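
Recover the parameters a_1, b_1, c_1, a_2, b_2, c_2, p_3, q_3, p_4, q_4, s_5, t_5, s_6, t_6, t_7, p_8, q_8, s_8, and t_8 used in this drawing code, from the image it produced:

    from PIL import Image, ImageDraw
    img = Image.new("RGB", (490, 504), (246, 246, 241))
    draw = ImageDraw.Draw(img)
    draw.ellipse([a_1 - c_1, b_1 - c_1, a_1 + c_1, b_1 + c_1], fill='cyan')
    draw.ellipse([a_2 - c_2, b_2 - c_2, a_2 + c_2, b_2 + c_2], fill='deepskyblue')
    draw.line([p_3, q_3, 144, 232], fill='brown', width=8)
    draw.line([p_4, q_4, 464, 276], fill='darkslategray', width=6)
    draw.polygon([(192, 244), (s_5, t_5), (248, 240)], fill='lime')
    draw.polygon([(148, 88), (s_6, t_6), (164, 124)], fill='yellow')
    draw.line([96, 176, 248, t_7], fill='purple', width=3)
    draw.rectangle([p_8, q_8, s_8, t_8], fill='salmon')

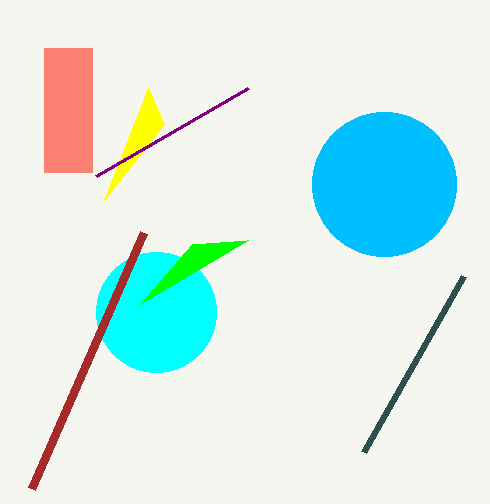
a_1 = 156, b_1 = 312, c_1 = 60, a_2 = 384, b_2 = 184, c_2 = 72, p_3 = 32, q_3 = 488, p_4 = 364, q_4 = 452, s_5 = 140, t_5 = 304, s_6 = 104, t_6 = 200, t_7 = 88, p_8 = 44, q_8 = 48, s_8 = 92, t_8 = 172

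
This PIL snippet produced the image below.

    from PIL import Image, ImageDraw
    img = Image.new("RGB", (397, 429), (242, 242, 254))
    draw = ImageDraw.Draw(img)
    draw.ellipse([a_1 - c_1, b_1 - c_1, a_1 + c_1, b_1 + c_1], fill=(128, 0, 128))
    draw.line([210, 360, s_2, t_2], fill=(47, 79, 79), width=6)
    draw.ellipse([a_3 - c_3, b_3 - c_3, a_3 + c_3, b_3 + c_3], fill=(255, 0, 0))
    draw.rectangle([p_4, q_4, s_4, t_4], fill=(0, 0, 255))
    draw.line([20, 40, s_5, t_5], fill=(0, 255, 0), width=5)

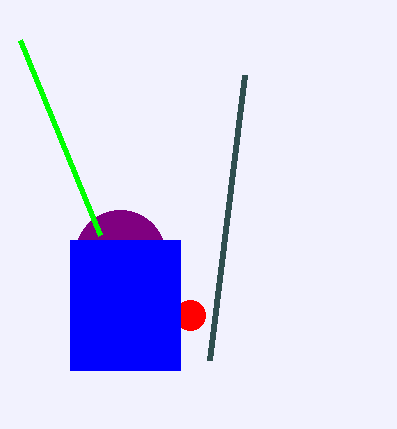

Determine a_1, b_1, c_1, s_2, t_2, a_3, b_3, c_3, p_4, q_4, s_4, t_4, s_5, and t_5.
a_1 = 120, b_1 = 255, c_1 = 45, s_2 = 245, t_2 = 75, a_3 = 190, b_3 = 315, c_3 = 15, p_4 = 70, q_4 = 240, s_4 = 180, t_4 = 370, s_5 = 100, t_5 = 235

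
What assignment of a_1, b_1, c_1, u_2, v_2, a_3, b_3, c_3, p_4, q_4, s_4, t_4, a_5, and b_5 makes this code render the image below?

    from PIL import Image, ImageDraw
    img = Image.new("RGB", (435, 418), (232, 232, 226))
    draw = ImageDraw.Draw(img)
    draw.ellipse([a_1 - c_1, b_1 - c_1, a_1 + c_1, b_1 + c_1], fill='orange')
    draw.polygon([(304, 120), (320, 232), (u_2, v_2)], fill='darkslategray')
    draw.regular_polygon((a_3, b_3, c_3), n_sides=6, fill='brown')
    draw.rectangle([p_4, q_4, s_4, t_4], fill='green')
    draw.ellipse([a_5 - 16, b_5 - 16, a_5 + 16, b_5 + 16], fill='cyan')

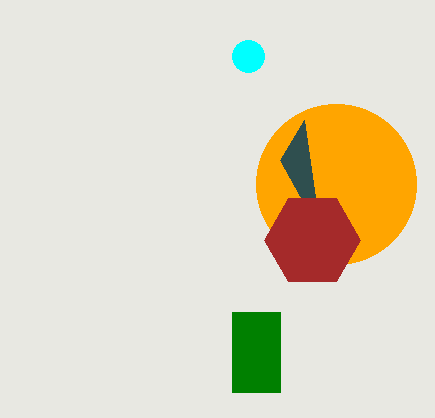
a_1 = 336, b_1 = 184, c_1 = 80, u_2 = 280, v_2 = 160, a_3 = 312, b_3 = 240, c_3 = 48, p_4 = 232, q_4 = 312, s_4 = 280, t_4 = 392, a_5 = 248, b_5 = 56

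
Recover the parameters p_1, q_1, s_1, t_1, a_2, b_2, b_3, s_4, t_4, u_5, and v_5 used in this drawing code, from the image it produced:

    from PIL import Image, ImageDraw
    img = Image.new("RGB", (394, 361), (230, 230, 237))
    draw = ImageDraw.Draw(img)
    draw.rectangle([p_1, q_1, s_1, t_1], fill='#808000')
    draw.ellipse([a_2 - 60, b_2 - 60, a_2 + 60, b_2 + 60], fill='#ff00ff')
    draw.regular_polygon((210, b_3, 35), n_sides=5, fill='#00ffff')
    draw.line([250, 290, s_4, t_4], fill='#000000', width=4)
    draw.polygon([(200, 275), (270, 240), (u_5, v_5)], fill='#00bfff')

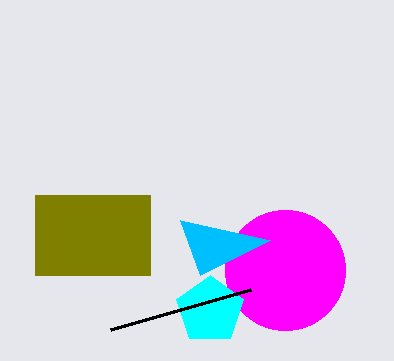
p_1 = 35
q_1 = 195
s_1 = 150
t_1 = 275
a_2 = 285
b_2 = 270
b_3 = 310
s_4 = 110
t_4 = 330
u_5 = 180
v_5 = 220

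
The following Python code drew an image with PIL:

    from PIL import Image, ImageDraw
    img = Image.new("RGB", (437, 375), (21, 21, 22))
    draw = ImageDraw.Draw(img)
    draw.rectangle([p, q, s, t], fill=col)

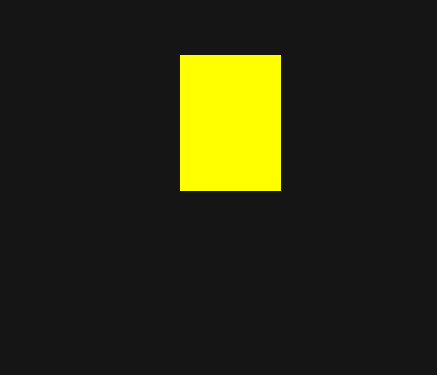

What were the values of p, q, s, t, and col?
p = 180, q = 55, s = 280, t = 190, col = 'yellow'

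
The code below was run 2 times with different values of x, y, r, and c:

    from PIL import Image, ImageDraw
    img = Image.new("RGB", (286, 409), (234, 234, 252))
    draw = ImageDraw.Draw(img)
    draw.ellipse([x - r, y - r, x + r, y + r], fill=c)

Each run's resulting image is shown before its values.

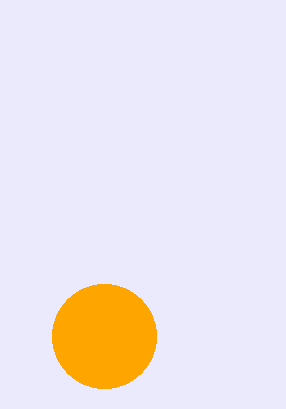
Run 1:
x = 104; y = 336; r = 52; c = 'orange'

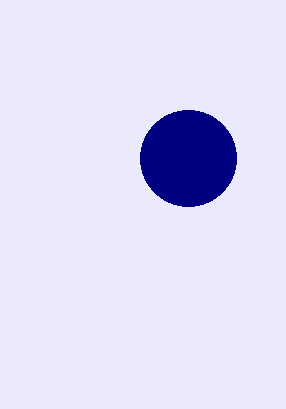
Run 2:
x = 188, y = 158, r = 48, c = 'navy'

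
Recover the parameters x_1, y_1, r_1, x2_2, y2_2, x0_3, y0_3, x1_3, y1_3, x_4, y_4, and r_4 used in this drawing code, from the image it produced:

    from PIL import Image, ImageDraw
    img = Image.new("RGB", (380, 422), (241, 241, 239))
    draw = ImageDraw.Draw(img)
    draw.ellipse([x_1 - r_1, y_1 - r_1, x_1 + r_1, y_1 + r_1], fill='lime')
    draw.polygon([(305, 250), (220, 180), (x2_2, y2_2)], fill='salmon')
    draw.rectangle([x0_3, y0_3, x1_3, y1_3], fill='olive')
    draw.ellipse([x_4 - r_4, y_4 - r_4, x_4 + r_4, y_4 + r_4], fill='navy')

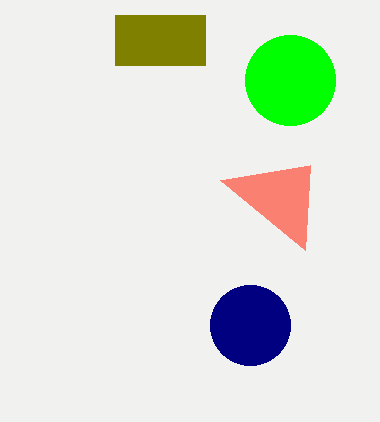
x_1 = 290, y_1 = 80, r_1 = 45, x2_2 = 310, y2_2 = 165, x0_3 = 115, y0_3 = 15, x1_3 = 205, y1_3 = 65, x_4 = 250, y_4 = 325, r_4 = 40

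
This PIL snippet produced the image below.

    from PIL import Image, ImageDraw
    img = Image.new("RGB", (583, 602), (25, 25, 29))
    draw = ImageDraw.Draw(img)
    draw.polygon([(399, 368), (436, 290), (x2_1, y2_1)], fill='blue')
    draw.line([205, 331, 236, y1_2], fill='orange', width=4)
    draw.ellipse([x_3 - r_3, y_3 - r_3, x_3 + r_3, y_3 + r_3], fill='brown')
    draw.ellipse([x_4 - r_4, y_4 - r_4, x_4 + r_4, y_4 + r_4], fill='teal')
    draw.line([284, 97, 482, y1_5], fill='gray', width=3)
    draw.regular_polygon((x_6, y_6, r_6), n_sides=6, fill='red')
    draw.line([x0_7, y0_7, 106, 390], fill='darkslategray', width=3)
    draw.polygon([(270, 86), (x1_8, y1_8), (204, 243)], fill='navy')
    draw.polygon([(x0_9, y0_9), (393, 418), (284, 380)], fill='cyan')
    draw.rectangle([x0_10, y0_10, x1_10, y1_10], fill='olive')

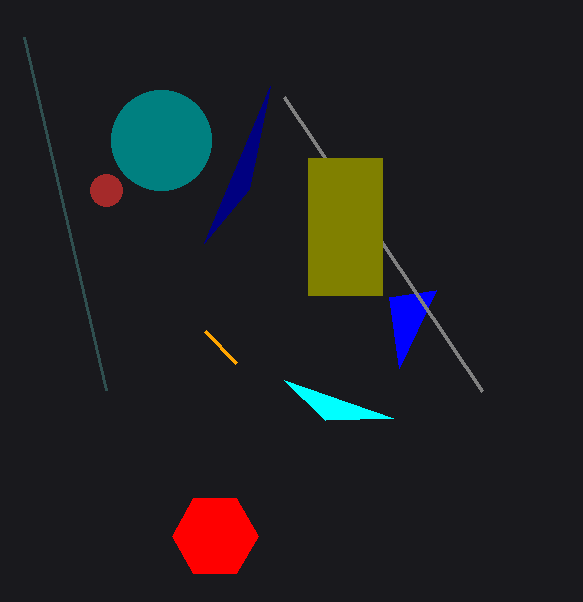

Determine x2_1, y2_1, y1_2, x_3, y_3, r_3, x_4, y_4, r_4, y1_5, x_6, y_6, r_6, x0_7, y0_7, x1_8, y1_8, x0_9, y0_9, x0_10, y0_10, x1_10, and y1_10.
x2_1 = 389
y2_1 = 297
y1_2 = 363
x_3 = 106
y_3 = 190
r_3 = 16
x_4 = 161
y_4 = 140
r_4 = 50
y1_5 = 391
x_6 = 215
y_6 = 536
r_6 = 43
x0_7 = 24
y0_7 = 37
x1_8 = 249
y1_8 = 189
x0_9 = 325
y0_9 = 420
x0_10 = 308
y0_10 = 158
x1_10 = 382
y1_10 = 295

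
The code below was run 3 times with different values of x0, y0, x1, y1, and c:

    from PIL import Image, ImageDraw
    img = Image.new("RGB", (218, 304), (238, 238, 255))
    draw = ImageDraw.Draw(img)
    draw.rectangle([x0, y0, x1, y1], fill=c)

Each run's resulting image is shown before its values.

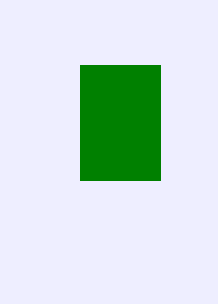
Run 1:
x0 = 80; y0 = 65; x1 = 160; y1 = 180; c = 'green'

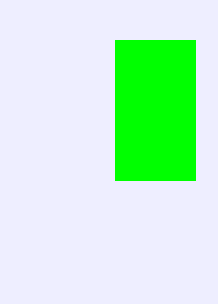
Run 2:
x0 = 115, y0 = 40, x1 = 195, y1 = 180, c = 'lime'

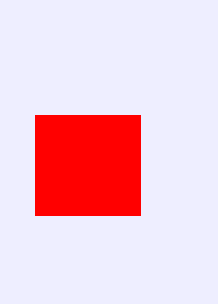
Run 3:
x0 = 35; y0 = 115; x1 = 140; y1 = 215; c = 'red'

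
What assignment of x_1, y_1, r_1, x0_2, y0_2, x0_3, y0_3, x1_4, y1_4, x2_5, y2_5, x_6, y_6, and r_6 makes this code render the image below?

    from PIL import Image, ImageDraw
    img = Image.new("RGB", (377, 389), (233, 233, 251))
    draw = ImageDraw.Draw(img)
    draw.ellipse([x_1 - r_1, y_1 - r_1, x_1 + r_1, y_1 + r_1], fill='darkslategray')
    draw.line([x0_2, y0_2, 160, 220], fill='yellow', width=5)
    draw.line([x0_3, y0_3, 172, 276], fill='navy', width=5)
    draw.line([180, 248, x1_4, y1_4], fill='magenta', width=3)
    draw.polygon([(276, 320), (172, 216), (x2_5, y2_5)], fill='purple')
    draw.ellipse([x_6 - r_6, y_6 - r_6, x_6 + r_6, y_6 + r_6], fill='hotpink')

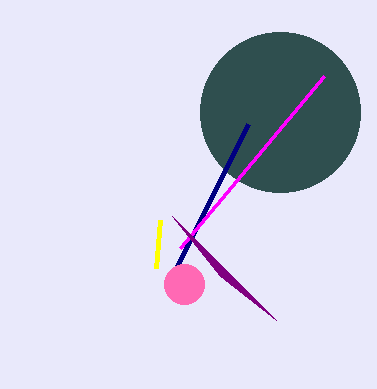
x_1 = 280, y_1 = 112, r_1 = 80, x0_2 = 156, y0_2 = 268, x0_3 = 248, y0_3 = 124, x1_4 = 324, y1_4 = 76, x2_5 = 220, y2_5 = 276, x_6 = 184, y_6 = 284, r_6 = 20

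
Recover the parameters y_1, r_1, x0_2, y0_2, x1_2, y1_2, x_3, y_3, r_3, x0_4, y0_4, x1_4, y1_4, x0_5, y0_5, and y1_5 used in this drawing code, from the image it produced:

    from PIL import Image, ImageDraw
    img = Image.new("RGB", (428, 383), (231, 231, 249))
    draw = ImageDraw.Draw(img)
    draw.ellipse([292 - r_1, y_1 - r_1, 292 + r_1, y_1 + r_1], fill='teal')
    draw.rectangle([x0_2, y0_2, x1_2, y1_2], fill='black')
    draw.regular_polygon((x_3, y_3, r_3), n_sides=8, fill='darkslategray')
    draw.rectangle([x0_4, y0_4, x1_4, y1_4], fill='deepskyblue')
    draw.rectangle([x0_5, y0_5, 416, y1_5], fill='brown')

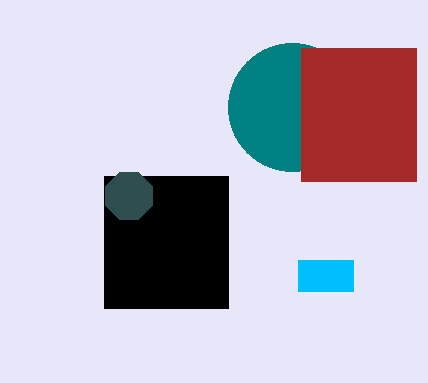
y_1 = 107
r_1 = 64
x0_2 = 104
y0_2 = 176
x1_2 = 228
y1_2 = 308
x_3 = 129
y_3 = 196
r_3 = 25
x0_4 = 298
y0_4 = 260
x1_4 = 353
y1_4 = 291
x0_5 = 301
y0_5 = 48
y1_5 = 181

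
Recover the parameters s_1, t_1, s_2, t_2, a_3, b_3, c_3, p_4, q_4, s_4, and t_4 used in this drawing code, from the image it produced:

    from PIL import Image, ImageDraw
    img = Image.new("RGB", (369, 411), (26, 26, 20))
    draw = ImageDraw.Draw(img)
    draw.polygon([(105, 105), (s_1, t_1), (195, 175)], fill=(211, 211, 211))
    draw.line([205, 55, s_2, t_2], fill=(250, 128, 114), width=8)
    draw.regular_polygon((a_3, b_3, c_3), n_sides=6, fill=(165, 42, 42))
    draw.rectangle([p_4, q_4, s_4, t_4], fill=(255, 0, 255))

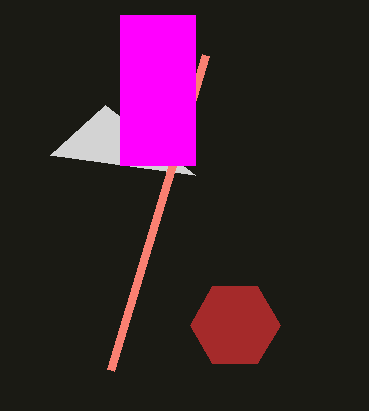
s_1 = 50
t_1 = 155
s_2 = 110
t_2 = 370
a_3 = 235
b_3 = 325
c_3 = 45
p_4 = 120
q_4 = 15
s_4 = 195
t_4 = 165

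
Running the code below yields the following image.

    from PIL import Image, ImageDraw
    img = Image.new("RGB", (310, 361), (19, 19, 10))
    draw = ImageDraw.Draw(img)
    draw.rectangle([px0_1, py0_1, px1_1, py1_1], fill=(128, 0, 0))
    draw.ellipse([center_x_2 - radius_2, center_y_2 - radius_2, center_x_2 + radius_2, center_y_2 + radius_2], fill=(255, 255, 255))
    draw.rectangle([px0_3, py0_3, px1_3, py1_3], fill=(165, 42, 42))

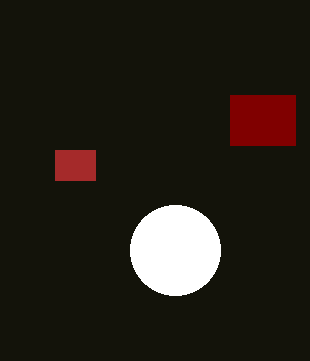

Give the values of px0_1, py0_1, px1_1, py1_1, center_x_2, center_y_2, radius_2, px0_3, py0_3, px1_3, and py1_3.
px0_1 = 230
py0_1 = 95
px1_1 = 295
py1_1 = 145
center_x_2 = 175
center_y_2 = 250
radius_2 = 45
px0_3 = 55
py0_3 = 150
px1_3 = 95
py1_3 = 180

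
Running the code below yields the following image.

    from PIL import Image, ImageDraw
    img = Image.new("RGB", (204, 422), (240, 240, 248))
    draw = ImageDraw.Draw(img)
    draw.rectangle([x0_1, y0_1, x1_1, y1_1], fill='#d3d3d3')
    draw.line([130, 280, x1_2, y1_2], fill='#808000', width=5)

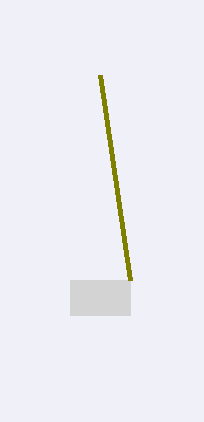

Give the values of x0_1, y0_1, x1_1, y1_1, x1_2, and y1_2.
x0_1 = 70, y0_1 = 280, x1_1 = 130, y1_1 = 315, x1_2 = 100, y1_2 = 75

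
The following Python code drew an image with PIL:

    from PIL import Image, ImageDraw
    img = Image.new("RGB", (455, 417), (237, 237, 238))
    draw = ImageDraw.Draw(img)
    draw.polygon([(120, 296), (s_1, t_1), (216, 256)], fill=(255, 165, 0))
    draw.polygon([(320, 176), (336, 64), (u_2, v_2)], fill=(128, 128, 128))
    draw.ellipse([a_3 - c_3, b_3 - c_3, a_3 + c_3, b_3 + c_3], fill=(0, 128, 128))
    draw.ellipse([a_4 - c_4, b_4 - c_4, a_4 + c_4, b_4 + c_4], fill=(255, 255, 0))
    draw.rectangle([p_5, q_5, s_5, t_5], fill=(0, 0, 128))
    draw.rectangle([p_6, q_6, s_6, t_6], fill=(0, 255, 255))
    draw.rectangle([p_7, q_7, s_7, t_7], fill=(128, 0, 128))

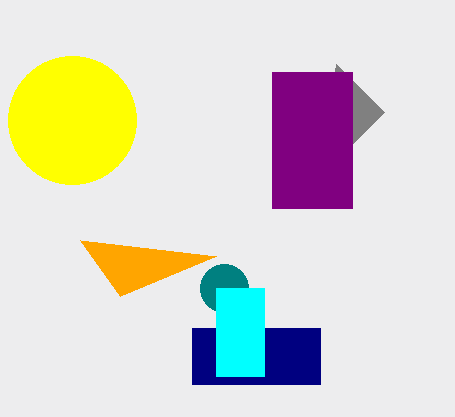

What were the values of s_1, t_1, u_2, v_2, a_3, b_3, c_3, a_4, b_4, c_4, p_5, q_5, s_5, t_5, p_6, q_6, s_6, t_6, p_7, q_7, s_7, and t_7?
s_1 = 80; t_1 = 240; u_2 = 384; v_2 = 112; a_3 = 224; b_3 = 288; c_3 = 24; a_4 = 72; b_4 = 120; c_4 = 64; p_5 = 192; q_5 = 328; s_5 = 320; t_5 = 384; p_6 = 216; q_6 = 288; s_6 = 264; t_6 = 376; p_7 = 272; q_7 = 72; s_7 = 352; t_7 = 208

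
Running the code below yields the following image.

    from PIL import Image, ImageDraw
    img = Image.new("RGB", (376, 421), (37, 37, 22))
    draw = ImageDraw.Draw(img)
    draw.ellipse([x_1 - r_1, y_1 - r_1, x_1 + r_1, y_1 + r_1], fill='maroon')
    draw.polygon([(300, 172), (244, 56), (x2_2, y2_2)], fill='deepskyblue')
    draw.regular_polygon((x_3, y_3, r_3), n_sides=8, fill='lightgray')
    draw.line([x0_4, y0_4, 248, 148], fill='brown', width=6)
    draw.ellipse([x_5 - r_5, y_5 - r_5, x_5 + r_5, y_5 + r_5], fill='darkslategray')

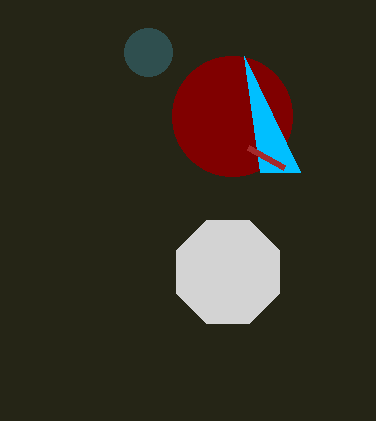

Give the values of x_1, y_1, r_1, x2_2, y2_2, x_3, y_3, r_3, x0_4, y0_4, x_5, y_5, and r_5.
x_1 = 232, y_1 = 116, r_1 = 60, x2_2 = 260, y2_2 = 172, x_3 = 228, y_3 = 272, r_3 = 56, x0_4 = 284, y0_4 = 168, x_5 = 148, y_5 = 52, r_5 = 24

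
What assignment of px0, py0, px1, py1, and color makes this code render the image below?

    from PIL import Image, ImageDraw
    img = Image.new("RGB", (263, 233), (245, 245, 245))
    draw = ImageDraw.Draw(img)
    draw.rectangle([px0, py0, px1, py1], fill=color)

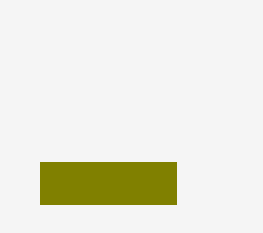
px0 = 40, py0 = 162, px1 = 176, py1 = 204, color = 'olive'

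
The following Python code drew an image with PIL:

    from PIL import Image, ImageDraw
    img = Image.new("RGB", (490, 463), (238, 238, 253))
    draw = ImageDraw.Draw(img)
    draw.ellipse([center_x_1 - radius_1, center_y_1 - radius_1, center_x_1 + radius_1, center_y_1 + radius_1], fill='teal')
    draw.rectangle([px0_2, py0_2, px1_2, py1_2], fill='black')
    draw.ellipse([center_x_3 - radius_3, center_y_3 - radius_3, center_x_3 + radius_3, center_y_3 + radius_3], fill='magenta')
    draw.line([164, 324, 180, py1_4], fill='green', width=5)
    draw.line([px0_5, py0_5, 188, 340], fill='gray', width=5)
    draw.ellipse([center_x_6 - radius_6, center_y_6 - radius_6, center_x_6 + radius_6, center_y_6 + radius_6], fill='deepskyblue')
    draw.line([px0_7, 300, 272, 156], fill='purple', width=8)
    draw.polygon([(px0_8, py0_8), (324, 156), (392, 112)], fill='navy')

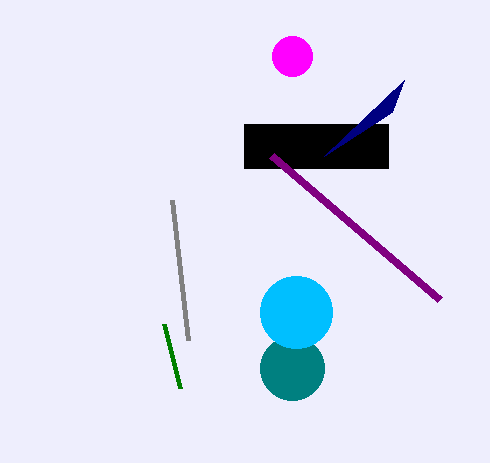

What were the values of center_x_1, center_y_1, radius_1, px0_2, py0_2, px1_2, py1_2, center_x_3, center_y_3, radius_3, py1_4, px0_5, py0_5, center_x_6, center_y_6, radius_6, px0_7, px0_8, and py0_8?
center_x_1 = 292, center_y_1 = 368, radius_1 = 32, px0_2 = 244, py0_2 = 124, px1_2 = 388, py1_2 = 168, center_x_3 = 292, center_y_3 = 56, radius_3 = 20, py1_4 = 388, px0_5 = 172, py0_5 = 200, center_x_6 = 296, center_y_6 = 312, radius_6 = 36, px0_7 = 440, px0_8 = 404, py0_8 = 80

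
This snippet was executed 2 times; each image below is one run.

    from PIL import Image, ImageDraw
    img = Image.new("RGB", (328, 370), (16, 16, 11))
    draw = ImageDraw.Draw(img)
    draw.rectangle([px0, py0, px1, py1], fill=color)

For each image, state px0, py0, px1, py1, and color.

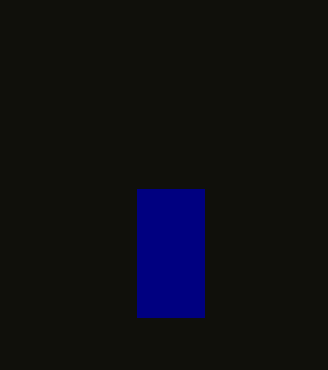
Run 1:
px0 = 137; py0 = 189; px1 = 204; py1 = 317; color = 'navy'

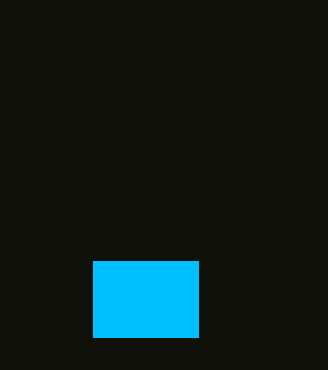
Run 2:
px0 = 93
py0 = 261
px1 = 198
py1 = 337
color = 'deepskyblue'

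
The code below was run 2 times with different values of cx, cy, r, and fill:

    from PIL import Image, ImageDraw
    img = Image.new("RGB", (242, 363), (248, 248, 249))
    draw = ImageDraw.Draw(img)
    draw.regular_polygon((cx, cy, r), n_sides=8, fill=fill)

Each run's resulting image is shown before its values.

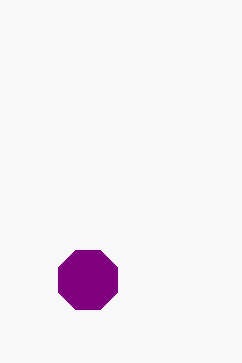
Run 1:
cx = 88; cy = 280; r = 32; fill = 'purple'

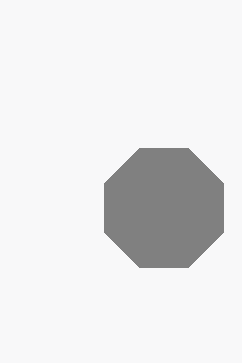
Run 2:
cx = 164; cy = 208; r = 64; fill = 'gray'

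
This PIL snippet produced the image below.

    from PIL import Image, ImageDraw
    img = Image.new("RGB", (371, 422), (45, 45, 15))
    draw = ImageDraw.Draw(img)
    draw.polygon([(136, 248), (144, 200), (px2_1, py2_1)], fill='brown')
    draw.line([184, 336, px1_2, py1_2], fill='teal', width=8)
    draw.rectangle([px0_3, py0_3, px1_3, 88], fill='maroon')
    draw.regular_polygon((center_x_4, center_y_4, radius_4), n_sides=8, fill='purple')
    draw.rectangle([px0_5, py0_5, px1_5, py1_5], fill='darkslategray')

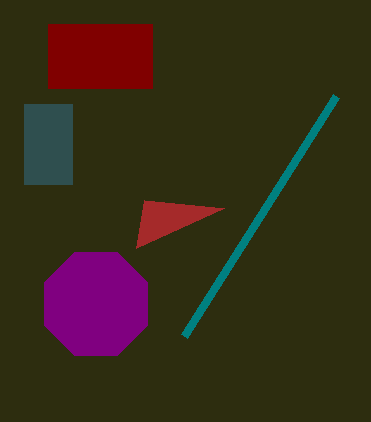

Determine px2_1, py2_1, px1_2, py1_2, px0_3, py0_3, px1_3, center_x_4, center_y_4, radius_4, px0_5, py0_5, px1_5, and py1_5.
px2_1 = 224, py2_1 = 208, px1_2 = 336, py1_2 = 96, px0_3 = 48, py0_3 = 24, px1_3 = 152, center_x_4 = 96, center_y_4 = 304, radius_4 = 56, px0_5 = 24, py0_5 = 104, px1_5 = 72, py1_5 = 184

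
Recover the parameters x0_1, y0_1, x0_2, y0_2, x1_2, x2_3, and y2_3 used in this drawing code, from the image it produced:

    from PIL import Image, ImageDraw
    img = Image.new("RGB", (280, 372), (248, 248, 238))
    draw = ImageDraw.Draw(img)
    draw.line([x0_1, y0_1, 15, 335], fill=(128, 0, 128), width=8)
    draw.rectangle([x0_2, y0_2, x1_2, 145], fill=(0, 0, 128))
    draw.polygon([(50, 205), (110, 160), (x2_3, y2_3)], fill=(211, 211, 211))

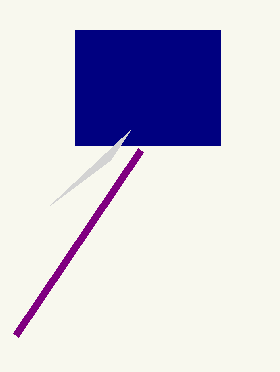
x0_1 = 140
y0_1 = 150
x0_2 = 75
y0_2 = 30
x1_2 = 220
x2_3 = 130
y2_3 = 130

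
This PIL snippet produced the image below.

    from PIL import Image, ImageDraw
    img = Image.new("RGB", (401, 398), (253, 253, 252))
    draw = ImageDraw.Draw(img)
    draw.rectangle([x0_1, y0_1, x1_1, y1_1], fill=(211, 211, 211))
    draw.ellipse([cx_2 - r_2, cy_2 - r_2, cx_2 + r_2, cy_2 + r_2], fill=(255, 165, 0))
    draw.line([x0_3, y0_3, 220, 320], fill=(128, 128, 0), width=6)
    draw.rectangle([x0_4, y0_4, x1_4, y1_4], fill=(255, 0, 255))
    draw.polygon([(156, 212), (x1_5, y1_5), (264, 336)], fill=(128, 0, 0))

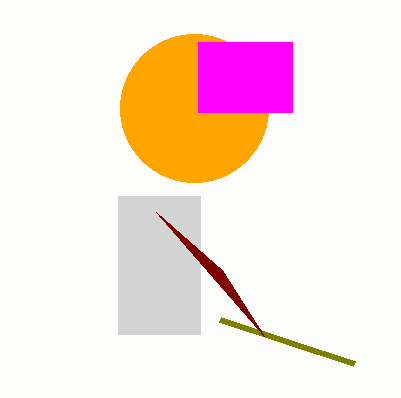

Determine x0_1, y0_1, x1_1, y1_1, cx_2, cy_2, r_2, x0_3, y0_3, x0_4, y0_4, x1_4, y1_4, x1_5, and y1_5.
x0_1 = 118, y0_1 = 196, x1_1 = 200, y1_1 = 334, cx_2 = 194, cy_2 = 108, r_2 = 74, x0_3 = 354, y0_3 = 364, x0_4 = 198, y0_4 = 42, x1_4 = 292, y1_4 = 112, x1_5 = 222, y1_5 = 270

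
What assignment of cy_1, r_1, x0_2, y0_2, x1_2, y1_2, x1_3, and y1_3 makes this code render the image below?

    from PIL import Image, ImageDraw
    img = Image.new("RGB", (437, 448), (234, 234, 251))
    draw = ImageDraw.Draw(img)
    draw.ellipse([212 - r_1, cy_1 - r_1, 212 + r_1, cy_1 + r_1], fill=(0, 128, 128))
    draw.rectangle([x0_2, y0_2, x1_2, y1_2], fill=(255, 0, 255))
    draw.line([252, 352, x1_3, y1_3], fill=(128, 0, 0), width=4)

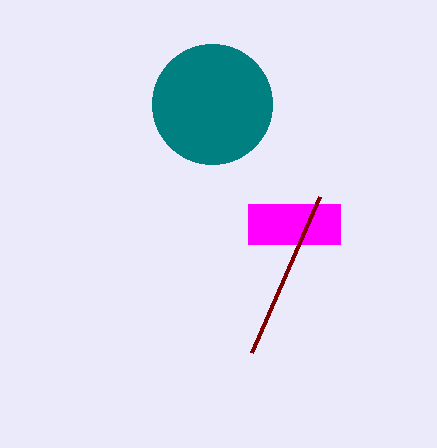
cy_1 = 104; r_1 = 60; x0_2 = 248; y0_2 = 204; x1_2 = 340; y1_2 = 244; x1_3 = 320; y1_3 = 196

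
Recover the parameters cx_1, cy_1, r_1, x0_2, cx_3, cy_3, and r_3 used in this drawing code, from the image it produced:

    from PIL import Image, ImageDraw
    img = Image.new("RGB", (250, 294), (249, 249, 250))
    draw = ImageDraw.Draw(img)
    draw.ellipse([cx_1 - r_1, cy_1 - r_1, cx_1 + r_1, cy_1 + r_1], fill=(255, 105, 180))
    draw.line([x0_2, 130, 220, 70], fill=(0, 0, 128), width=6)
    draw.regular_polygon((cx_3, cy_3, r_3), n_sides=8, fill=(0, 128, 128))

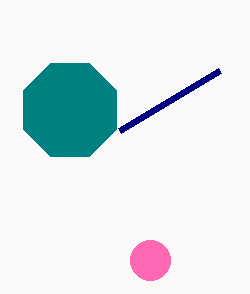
cx_1 = 150, cy_1 = 260, r_1 = 20, x0_2 = 120, cx_3 = 70, cy_3 = 110, r_3 = 50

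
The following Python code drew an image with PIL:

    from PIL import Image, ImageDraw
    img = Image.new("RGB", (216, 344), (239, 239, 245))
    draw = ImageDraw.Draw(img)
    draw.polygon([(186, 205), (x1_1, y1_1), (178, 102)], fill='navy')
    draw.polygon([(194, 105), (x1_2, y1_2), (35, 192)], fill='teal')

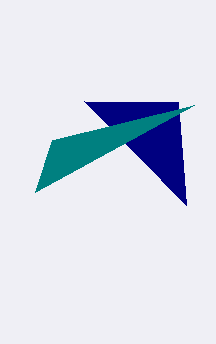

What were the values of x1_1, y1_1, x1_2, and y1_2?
x1_1 = 84; y1_1 = 101; x1_2 = 52; y1_2 = 140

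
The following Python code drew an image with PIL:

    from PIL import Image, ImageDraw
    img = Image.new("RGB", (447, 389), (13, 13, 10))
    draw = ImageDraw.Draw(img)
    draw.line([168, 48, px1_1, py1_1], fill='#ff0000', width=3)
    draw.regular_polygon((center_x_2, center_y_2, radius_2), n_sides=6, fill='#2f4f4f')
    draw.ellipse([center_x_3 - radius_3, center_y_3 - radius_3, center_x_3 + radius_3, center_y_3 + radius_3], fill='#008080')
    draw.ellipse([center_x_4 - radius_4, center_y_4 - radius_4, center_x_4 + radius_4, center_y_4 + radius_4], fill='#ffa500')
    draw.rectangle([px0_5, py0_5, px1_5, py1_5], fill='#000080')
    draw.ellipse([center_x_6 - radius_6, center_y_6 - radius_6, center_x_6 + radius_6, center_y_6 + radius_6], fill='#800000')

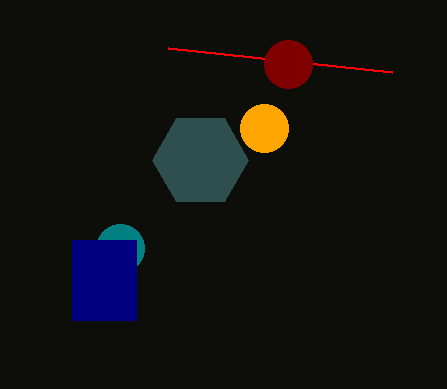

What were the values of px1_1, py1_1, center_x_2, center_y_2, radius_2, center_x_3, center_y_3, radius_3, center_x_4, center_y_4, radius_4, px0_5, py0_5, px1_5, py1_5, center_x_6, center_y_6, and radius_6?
px1_1 = 392
py1_1 = 72
center_x_2 = 200
center_y_2 = 160
radius_2 = 48
center_x_3 = 120
center_y_3 = 248
radius_3 = 24
center_x_4 = 264
center_y_4 = 128
radius_4 = 24
px0_5 = 72
py0_5 = 240
px1_5 = 136
py1_5 = 320
center_x_6 = 288
center_y_6 = 64
radius_6 = 24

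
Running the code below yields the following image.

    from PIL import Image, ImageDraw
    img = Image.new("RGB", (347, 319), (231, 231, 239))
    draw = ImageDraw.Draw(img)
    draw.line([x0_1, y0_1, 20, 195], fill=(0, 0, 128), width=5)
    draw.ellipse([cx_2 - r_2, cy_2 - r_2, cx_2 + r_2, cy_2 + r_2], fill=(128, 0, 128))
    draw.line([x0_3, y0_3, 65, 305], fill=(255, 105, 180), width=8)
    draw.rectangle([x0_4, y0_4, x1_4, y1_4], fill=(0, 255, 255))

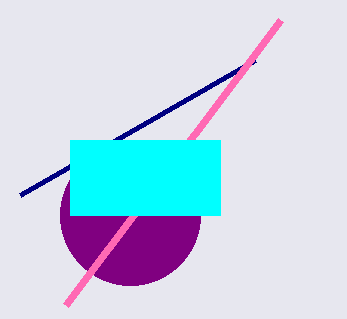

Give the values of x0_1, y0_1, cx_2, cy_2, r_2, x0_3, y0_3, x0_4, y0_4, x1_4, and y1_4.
x0_1 = 255, y0_1 = 60, cx_2 = 130, cy_2 = 215, r_2 = 70, x0_3 = 280, y0_3 = 20, x0_4 = 70, y0_4 = 140, x1_4 = 220, y1_4 = 215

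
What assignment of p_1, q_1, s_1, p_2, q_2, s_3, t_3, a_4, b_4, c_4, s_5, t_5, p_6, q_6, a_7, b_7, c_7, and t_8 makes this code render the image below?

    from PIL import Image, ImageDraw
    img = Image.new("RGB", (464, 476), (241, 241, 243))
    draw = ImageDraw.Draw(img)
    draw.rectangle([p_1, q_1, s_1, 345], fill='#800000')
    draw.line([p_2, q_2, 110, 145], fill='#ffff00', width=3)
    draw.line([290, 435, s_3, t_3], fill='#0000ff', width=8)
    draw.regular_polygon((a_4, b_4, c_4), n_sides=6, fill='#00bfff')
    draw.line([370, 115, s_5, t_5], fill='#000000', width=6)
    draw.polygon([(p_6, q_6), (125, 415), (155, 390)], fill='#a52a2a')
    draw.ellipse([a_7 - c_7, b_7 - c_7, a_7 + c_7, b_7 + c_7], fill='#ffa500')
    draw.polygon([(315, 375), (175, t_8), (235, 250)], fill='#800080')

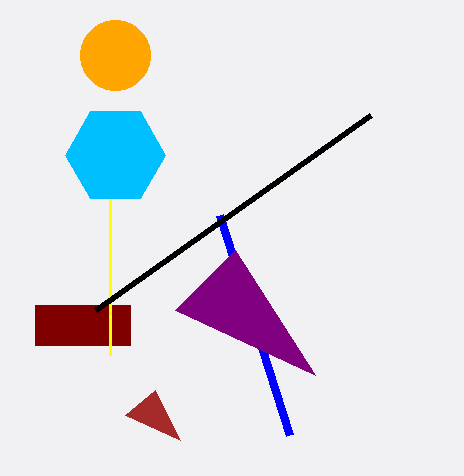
p_1 = 35, q_1 = 305, s_1 = 130, p_2 = 110, q_2 = 355, s_3 = 220, t_3 = 215, a_4 = 115, b_4 = 155, c_4 = 50, s_5 = 95, t_5 = 310, p_6 = 180, q_6 = 440, a_7 = 115, b_7 = 55, c_7 = 35, t_8 = 310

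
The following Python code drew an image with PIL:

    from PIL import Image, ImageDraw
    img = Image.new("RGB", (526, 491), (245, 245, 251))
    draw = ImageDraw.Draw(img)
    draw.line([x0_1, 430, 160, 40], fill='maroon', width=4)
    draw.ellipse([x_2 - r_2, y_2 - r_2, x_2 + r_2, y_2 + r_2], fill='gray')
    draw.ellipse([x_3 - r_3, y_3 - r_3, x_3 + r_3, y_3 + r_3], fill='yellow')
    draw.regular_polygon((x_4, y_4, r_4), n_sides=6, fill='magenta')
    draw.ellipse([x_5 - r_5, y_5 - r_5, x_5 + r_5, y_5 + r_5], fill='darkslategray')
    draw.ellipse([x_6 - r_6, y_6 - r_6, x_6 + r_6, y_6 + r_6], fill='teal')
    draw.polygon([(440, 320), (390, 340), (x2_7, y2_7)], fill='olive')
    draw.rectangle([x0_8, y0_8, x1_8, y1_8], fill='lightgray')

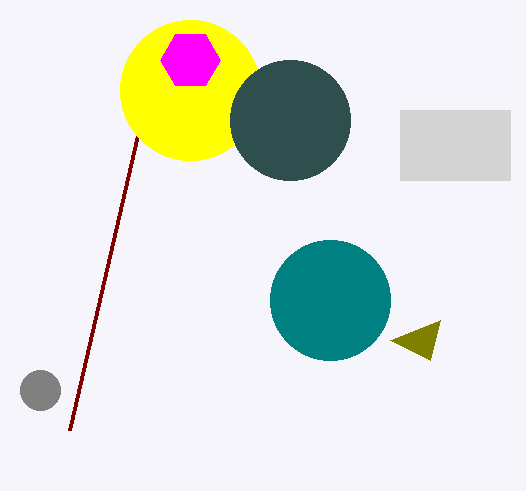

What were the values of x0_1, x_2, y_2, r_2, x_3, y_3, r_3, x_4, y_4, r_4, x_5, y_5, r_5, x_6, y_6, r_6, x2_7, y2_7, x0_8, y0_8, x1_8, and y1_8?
x0_1 = 70
x_2 = 40
y_2 = 390
r_2 = 20
x_3 = 190
y_3 = 90
r_3 = 70
x_4 = 190
y_4 = 60
r_4 = 30
x_5 = 290
y_5 = 120
r_5 = 60
x_6 = 330
y_6 = 300
r_6 = 60
x2_7 = 430
y2_7 = 360
x0_8 = 400
y0_8 = 110
x1_8 = 510
y1_8 = 180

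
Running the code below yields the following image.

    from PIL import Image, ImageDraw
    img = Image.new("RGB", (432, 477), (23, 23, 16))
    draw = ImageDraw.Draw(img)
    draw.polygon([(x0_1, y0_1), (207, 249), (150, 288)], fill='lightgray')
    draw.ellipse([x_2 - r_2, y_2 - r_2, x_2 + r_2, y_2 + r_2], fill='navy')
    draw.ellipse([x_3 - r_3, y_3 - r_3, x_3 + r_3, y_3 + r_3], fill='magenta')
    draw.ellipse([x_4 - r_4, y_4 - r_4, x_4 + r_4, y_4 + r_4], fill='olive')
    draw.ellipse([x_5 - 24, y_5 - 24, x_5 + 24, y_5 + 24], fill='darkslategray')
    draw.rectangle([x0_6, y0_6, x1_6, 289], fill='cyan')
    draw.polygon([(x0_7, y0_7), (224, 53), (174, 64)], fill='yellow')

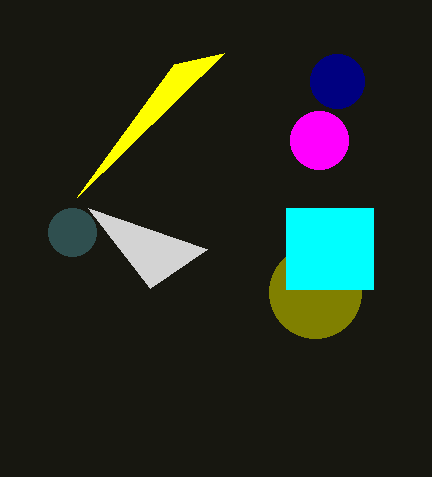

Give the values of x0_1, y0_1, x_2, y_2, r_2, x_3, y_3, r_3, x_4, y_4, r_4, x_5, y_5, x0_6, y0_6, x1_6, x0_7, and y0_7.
x0_1 = 88; y0_1 = 208; x_2 = 337; y_2 = 81; r_2 = 27; x_3 = 319; y_3 = 140; r_3 = 29; x_4 = 315; y_4 = 292; r_4 = 46; x_5 = 72; y_5 = 232; x0_6 = 286; y0_6 = 208; x1_6 = 373; x0_7 = 77; y0_7 = 197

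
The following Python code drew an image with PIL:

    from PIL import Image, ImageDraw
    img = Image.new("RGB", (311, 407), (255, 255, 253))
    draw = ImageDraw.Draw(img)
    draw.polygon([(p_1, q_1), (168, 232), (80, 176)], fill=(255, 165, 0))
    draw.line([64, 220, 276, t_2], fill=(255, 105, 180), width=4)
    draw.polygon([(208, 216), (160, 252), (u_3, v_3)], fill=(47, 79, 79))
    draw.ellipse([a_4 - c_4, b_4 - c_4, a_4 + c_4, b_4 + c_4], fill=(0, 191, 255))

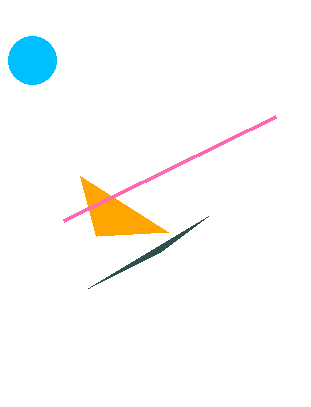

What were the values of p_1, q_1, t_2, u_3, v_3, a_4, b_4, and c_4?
p_1 = 96; q_1 = 236; t_2 = 116; u_3 = 88; v_3 = 288; a_4 = 32; b_4 = 60; c_4 = 24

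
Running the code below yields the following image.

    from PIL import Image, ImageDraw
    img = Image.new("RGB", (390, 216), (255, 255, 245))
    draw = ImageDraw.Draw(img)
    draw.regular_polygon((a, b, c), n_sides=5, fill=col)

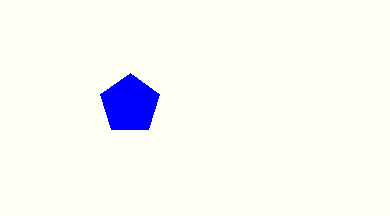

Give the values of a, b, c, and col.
a = 130, b = 104, c = 31, col = 'blue'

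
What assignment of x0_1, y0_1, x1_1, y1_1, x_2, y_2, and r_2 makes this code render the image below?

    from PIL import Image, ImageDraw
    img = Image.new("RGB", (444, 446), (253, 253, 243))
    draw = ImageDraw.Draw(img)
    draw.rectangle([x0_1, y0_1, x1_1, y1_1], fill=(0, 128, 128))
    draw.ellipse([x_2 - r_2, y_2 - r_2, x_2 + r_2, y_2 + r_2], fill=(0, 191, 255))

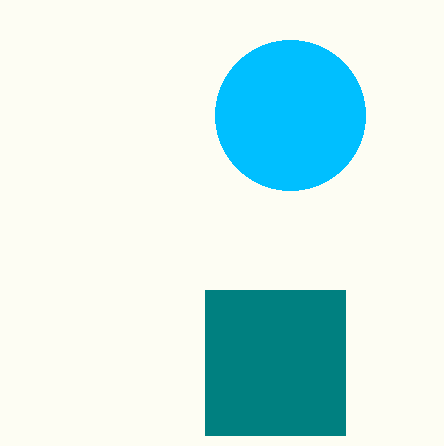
x0_1 = 205; y0_1 = 290; x1_1 = 345; y1_1 = 435; x_2 = 290; y_2 = 115; r_2 = 75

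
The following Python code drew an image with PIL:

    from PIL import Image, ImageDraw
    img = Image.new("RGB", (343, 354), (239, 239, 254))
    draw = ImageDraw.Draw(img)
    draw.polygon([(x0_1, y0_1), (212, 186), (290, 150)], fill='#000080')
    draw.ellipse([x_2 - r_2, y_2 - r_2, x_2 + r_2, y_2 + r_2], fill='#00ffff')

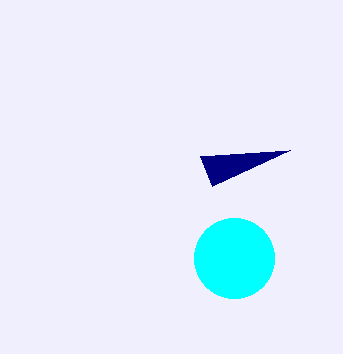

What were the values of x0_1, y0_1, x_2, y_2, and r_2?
x0_1 = 200; y0_1 = 156; x_2 = 234; y_2 = 258; r_2 = 40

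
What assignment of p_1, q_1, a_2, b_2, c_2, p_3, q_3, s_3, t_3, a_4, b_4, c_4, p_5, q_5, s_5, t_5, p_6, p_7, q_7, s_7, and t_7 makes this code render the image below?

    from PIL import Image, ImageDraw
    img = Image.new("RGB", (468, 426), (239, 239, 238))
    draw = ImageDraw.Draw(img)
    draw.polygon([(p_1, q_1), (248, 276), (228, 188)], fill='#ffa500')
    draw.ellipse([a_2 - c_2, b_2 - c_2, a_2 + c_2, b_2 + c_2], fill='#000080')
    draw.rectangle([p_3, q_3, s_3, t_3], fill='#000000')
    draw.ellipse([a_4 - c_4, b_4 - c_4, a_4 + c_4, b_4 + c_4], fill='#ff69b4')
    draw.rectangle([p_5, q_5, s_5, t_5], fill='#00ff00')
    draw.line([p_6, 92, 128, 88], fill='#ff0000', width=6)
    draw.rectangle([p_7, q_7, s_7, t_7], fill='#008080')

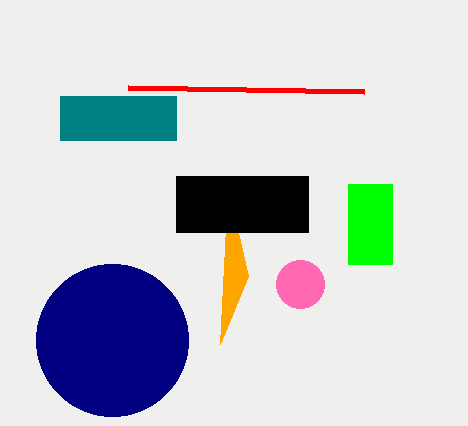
p_1 = 220
q_1 = 344
a_2 = 112
b_2 = 340
c_2 = 76
p_3 = 176
q_3 = 176
s_3 = 308
t_3 = 232
a_4 = 300
b_4 = 284
c_4 = 24
p_5 = 348
q_5 = 184
s_5 = 392
t_5 = 264
p_6 = 364
p_7 = 60
q_7 = 96
s_7 = 176
t_7 = 140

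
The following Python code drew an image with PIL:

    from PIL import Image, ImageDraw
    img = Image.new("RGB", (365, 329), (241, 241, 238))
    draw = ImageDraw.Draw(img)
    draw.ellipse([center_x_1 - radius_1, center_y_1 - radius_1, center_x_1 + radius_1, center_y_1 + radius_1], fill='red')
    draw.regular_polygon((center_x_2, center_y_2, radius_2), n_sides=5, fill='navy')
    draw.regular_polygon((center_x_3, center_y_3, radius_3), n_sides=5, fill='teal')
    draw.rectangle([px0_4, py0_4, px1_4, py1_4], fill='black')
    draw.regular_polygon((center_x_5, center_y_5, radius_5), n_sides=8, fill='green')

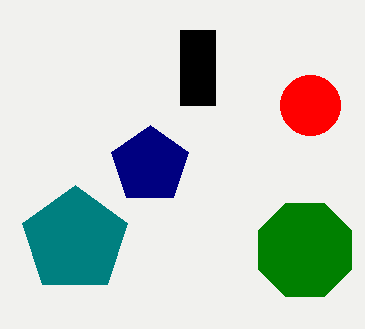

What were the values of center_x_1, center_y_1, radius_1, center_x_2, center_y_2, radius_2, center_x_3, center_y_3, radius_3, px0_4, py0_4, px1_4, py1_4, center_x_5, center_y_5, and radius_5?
center_x_1 = 310
center_y_1 = 105
radius_1 = 30
center_x_2 = 150
center_y_2 = 165
radius_2 = 40
center_x_3 = 75
center_y_3 = 240
radius_3 = 55
px0_4 = 180
py0_4 = 30
px1_4 = 215
py1_4 = 105
center_x_5 = 305
center_y_5 = 250
radius_5 = 50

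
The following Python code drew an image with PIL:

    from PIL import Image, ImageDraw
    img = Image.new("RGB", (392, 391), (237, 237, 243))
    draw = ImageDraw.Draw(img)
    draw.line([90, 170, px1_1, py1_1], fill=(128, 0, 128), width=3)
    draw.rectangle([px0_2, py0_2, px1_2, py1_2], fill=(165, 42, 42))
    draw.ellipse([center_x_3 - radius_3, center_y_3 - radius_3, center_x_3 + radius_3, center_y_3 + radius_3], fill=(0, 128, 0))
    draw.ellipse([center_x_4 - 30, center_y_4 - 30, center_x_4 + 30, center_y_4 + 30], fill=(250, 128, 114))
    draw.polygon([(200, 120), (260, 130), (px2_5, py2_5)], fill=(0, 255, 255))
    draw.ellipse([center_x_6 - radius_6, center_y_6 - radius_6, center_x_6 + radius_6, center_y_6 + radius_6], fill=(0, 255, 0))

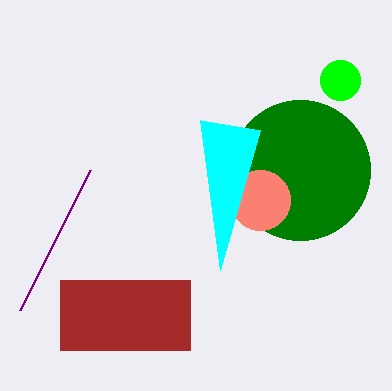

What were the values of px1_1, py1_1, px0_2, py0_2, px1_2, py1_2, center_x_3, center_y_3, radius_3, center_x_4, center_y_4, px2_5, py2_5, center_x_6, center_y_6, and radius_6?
px1_1 = 20
py1_1 = 310
px0_2 = 60
py0_2 = 280
px1_2 = 190
py1_2 = 350
center_x_3 = 300
center_y_3 = 170
radius_3 = 70
center_x_4 = 260
center_y_4 = 200
px2_5 = 220
py2_5 = 270
center_x_6 = 340
center_y_6 = 80
radius_6 = 20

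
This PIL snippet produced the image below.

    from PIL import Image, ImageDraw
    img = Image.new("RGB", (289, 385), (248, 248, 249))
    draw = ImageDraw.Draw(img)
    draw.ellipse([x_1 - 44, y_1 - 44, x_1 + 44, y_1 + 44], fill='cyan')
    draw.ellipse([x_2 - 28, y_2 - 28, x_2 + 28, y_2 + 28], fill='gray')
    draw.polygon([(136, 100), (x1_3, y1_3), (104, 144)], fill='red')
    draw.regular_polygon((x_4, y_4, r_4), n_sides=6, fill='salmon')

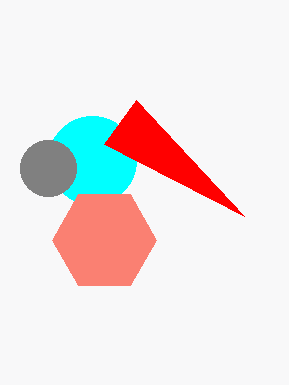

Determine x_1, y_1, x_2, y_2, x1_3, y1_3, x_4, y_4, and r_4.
x_1 = 92, y_1 = 160, x_2 = 48, y_2 = 168, x1_3 = 244, y1_3 = 216, x_4 = 104, y_4 = 240, r_4 = 52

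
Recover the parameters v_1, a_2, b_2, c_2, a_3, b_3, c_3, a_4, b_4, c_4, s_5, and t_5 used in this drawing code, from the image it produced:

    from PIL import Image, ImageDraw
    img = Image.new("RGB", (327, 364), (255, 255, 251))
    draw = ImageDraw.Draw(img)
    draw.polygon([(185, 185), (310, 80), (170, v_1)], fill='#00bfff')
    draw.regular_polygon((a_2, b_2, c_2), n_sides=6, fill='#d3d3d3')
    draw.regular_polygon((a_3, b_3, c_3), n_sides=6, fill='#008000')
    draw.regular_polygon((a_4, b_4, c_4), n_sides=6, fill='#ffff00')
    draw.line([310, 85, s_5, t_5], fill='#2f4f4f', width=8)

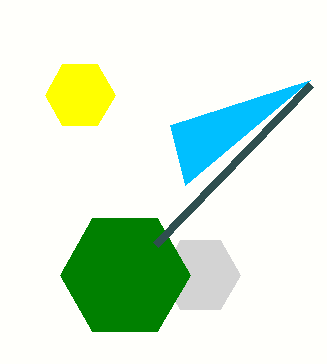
v_1 = 125, a_2 = 200, b_2 = 275, c_2 = 40, a_3 = 125, b_3 = 275, c_3 = 65, a_4 = 80, b_4 = 95, c_4 = 35, s_5 = 155, t_5 = 245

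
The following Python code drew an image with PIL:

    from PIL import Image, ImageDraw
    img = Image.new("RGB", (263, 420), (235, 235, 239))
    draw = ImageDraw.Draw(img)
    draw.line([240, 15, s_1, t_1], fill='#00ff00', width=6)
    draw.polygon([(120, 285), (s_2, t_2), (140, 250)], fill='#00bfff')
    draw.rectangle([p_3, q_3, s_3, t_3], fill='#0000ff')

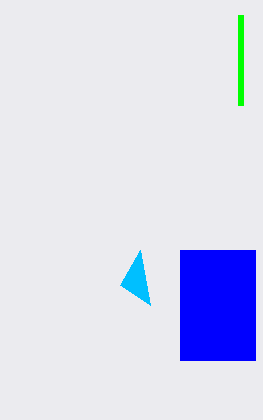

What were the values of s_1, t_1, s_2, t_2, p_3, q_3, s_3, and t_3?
s_1 = 240, t_1 = 105, s_2 = 150, t_2 = 305, p_3 = 180, q_3 = 250, s_3 = 255, t_3 = 360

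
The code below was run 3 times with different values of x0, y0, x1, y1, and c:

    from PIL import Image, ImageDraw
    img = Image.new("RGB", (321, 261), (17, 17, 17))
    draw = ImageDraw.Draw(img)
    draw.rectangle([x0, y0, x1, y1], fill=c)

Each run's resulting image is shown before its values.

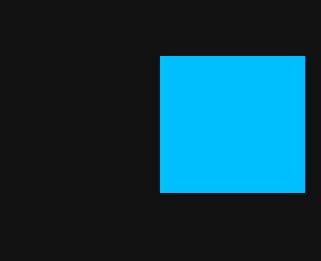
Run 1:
x0 = 160
y0 = 56
x1 = 304
y1 = 192
c = 'deepskyblue'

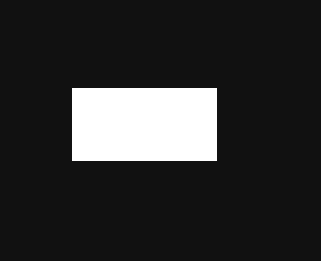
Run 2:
x0 = 72, y0 = 88, x1 = 216, y1 = 160, c = 'white'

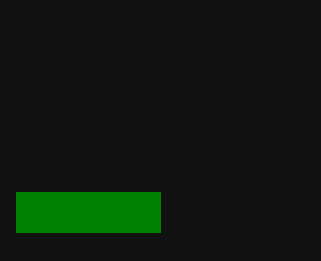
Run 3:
x0 = 16; y0 = 192; x1 = 160; y1 = 232; c = 'green'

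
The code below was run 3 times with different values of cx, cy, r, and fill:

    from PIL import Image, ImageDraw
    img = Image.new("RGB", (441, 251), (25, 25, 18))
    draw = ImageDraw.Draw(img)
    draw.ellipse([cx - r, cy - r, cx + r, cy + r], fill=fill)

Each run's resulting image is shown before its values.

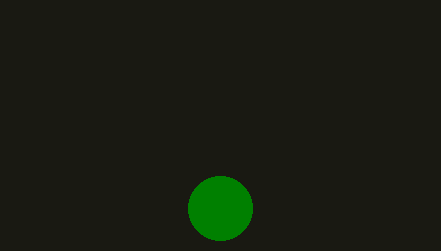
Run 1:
cx = 220
cy = 208
r = 32
fill = 'green'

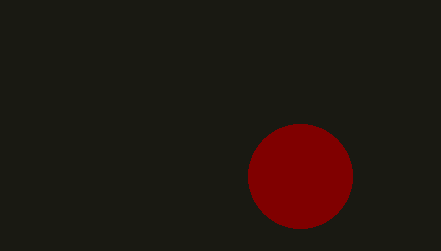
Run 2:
cx = 300, cy = 176, r = 52, fill = 'maroon'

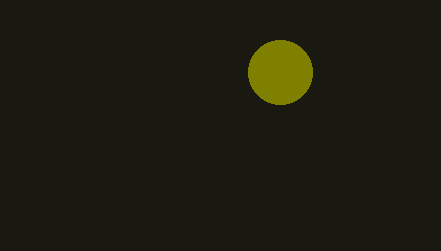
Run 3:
cx = 280, cy = 72, r = 32, fill = 'olive'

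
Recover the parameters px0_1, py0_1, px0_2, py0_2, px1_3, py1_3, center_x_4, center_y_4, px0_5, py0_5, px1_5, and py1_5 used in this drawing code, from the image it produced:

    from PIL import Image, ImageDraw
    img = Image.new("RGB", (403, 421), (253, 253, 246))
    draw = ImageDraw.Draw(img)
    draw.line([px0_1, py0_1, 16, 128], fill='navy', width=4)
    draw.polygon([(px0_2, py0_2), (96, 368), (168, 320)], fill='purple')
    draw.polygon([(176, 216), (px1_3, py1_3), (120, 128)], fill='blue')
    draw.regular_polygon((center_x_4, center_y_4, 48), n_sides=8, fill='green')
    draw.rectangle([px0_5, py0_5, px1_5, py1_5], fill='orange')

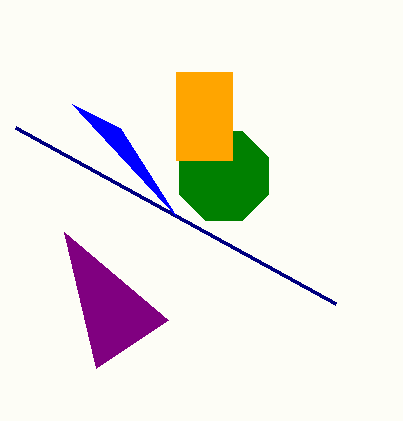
px0_1 = 336, py0_1 = 304, px0_2 = 64, py0_2 = 232, px1_3 = 72, py1_3 = 104, center_x_4 = 224, center_y_4 = 176, px0_5 = 176, py0_5 = 72, px1_5 = 232, py1_5 = 160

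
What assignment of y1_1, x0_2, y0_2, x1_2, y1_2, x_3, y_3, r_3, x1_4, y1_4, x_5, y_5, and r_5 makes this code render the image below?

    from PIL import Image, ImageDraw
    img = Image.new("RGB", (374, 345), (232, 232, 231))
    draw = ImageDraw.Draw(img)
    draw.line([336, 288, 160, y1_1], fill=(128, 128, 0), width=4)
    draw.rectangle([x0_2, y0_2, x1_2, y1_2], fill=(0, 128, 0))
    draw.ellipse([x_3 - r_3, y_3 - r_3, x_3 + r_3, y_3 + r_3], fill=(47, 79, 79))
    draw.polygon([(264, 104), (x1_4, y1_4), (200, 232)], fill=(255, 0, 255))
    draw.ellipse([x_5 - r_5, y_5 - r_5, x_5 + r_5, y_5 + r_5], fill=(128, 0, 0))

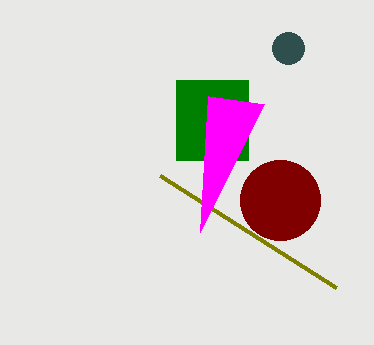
y1_1 = 176; x0_2 = 176; y0_2 = 80; x1_2 = 248; y1_2 = 160; x_3 = 288; y_3 = 48; r_3 = 16; x1_4 = 208; y1_4 = 96; x_5 = 280; y_5 = 200; r_5 = 40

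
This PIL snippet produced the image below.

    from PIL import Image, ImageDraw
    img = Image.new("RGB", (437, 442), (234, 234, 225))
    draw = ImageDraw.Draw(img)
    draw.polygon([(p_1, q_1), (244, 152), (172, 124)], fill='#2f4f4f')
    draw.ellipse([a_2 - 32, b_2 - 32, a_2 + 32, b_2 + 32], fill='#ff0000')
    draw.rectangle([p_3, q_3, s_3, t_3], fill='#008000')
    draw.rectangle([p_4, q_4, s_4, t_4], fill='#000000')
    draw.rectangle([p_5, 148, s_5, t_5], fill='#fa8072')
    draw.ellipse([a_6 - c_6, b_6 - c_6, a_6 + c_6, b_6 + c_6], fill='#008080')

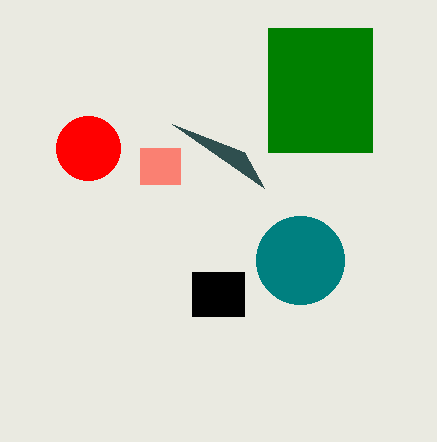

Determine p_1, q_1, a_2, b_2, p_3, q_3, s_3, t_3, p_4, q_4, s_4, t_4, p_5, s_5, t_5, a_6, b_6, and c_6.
p_1 = 264; q_1 = 188; a_2 = 88; b_2 = 148; p_3 = 268; q_3 = 28; s_3 = 372; t_3 = 152; p_4 = 192; q_4 = 272; s_4 = 244; t_4 = 316; p_5 = 140; s_5 = 180; t_5 = 184; a_6 = 300; b_6 = 260; c_6 = 44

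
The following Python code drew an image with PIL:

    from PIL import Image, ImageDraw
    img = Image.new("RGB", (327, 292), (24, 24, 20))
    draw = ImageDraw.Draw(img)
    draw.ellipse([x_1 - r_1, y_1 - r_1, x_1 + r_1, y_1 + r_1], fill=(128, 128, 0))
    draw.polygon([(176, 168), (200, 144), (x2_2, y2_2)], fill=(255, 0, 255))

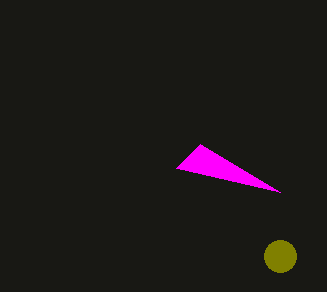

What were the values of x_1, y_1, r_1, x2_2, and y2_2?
x_1 = 280; y_1 = 256; r_1 = 16; x2_2 = 280; y2_2 = 192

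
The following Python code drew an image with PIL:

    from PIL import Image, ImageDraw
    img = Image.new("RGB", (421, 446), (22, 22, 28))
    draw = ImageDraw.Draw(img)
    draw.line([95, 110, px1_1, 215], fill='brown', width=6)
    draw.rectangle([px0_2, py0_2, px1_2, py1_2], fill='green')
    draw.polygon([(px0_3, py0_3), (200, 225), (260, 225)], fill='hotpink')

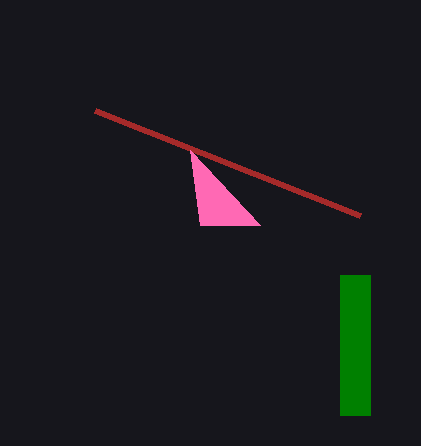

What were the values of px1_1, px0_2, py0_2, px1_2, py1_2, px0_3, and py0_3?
px1_1 = 360
px0_2 = 340
py0_2 = 275
px1_2 = 370
py1_2 = 415
px0_3 = 190
py0_3 = 150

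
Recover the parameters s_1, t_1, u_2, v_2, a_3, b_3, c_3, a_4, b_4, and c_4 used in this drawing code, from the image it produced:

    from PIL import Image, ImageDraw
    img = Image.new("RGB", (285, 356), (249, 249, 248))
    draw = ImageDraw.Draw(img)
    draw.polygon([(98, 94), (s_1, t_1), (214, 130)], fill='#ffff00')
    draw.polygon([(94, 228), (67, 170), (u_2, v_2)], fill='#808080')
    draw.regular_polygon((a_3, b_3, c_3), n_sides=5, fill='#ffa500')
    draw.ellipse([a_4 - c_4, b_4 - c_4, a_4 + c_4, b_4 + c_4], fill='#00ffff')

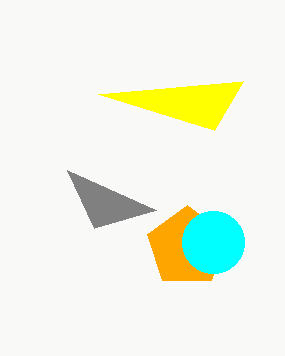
s_1 = 243; t_1 = 81; u_2 = 156; v_2 = 210; a_3 = 187; b_3 = 247; c_3 = 42; a_4 = 213; b_4 = 242; c_4 = 31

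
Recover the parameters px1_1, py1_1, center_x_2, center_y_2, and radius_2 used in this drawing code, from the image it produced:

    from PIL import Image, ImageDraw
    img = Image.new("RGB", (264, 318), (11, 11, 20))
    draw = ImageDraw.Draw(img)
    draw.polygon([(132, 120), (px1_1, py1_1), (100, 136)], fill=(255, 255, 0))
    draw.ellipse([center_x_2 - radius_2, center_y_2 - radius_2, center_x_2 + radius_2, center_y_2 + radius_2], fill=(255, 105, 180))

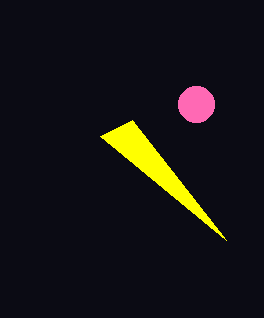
px1_1 = 226, py1_1 = 240, center_x_2 = 196, center_y_2 = 104, radius_2 = 18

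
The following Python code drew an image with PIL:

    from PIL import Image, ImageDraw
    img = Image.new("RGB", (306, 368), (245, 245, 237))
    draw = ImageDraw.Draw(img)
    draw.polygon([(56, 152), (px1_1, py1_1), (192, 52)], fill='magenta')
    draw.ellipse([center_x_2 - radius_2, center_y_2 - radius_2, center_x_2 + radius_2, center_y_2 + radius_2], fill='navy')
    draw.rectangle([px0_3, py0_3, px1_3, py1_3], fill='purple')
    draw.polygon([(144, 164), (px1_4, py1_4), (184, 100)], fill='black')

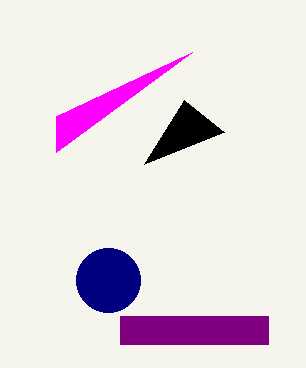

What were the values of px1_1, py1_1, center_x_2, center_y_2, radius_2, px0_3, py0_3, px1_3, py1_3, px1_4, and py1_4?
px1_1 = 56; py1_1 = 116; center_x_2 = 108; center_y_2 = 280; radius_2 = 32; px0_3 = 120; py0_3 = 316; px1_3 = 268; py1_3 = 344; px1_4 = 224; py1_4 = 132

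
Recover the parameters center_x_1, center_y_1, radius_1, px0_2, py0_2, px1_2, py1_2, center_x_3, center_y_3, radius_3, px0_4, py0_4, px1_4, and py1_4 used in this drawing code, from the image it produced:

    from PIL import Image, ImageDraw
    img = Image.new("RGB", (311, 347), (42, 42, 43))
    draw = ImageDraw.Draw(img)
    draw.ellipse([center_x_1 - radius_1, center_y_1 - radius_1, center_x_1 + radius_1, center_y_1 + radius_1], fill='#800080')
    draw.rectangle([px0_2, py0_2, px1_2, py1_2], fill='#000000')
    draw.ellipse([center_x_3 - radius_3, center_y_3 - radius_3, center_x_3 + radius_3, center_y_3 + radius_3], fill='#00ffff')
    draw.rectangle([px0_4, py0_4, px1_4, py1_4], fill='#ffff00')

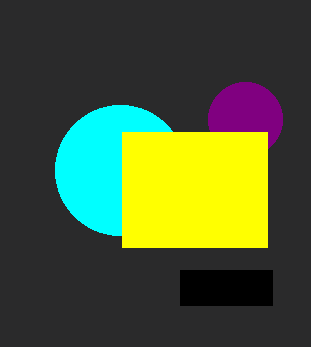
center_x_1 = 245, center_y_1 = 119, radius_1 = 37, px0_2 = 180, py0_2 = 270, px1_2 = 272, py1_2 = 305, center_x_3 = 120, center_y_3 = 170, radius_3 = 65, px0_4 = 122, py0_4 = 132, px1_4 = 267, py1_4 = 247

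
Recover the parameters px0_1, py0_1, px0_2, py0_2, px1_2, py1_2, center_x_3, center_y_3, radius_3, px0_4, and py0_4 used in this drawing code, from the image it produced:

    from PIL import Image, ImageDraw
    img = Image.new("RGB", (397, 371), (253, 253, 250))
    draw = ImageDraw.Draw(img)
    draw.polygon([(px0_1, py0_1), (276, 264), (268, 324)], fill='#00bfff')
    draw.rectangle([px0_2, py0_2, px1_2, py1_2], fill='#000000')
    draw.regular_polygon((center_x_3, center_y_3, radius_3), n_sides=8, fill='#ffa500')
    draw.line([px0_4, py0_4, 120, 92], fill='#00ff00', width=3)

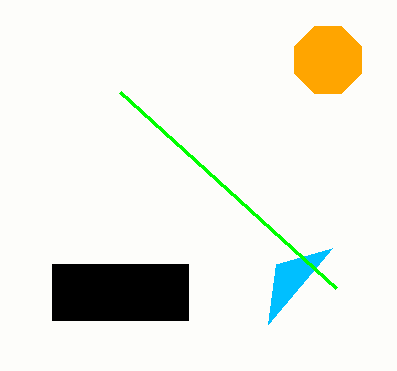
px0_1 = 332; py0_1 = 248; px0_2 = 52; py0_2 = 264; px1_2 = 188; py1_2 = 320; center_x_3 = 328; center_y_3 = 60; radius_3 = 36; px0_4 = 336; py0_4 = 288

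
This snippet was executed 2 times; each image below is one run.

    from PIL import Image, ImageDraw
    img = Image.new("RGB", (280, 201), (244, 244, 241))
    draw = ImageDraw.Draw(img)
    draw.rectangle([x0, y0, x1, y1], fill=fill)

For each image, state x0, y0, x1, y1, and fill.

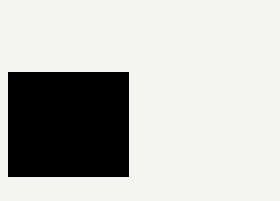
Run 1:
x0 = 8, y0 = 72, x1 = 128, y1 = 176, fill = 'black'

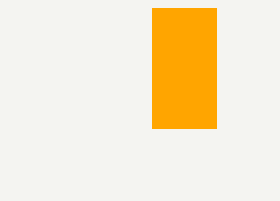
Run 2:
x0 = 152
y0 = 8
x1 = 216
y1 = 128
fill = 'orange'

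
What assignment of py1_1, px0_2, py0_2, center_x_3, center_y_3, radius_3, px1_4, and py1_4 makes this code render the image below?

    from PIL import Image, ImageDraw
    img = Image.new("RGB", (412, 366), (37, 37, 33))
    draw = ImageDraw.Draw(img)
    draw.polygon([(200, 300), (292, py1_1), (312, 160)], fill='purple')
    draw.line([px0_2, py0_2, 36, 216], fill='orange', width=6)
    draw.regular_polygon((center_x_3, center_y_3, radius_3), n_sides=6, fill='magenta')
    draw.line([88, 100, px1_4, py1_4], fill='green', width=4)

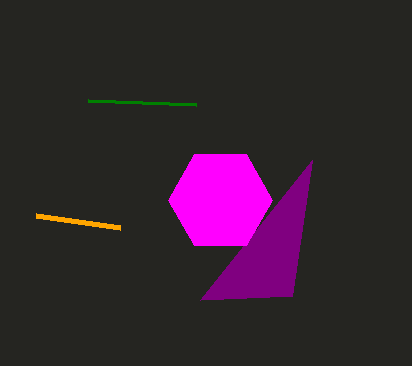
py1_1 = 296, px0_2 = 120, py0_2 = 228, center_x_3 = 220, center_y_3 = 200, radius_3 = 52, px1_4 = 196, py1_4 = 104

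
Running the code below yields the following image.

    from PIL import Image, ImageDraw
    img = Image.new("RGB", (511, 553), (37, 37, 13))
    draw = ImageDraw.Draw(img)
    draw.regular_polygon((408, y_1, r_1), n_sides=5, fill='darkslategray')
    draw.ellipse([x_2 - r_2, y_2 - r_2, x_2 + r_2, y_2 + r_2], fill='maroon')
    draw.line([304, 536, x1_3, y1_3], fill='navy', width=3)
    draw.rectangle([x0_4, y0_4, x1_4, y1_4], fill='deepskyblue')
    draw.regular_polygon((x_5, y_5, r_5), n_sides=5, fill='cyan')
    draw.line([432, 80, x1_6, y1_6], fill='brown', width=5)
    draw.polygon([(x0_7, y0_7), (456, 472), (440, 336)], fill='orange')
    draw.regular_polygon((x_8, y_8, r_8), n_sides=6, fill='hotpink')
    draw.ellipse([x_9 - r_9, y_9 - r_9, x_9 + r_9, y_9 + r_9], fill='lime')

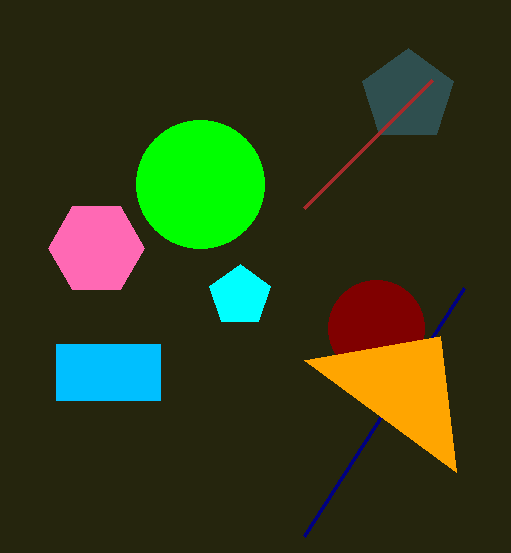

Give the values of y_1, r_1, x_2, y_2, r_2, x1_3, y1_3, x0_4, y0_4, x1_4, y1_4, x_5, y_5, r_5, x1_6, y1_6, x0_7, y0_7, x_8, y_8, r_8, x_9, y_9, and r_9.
y_1 = 96
r_1 = 48
x_2 = 376
y_2 = 328
r_2 = 48
x1_3 = 464
y1_3 = 288
x0_4 = 56
y0_4 = 344
x1_4 = 160
y1_4 = 400
x_5 = 240
y_5 = 296
r_5 = 32
x1_6 = 304
y1_6 = 208
x0_7 = 304
y0_7 = 360
x_8 = 96
y_8 = 248
r_8 = 48
x_9 = 200
y_9 = 184
r_9 = 64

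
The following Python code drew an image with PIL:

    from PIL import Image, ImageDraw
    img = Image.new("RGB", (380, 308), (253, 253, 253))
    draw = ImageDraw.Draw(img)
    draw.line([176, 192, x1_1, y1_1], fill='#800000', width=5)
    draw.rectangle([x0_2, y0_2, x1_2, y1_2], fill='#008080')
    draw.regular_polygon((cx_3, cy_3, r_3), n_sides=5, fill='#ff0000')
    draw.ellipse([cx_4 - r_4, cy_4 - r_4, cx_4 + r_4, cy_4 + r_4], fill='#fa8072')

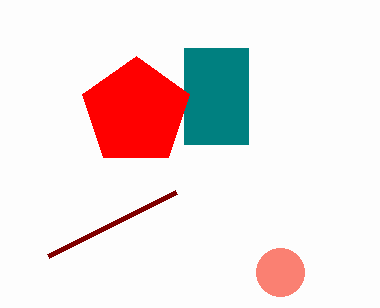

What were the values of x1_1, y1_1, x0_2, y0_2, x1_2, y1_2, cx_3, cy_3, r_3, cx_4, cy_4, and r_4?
x1_1 = 48; y1_1 = 256; x0_2 = 184; y0_2 = 48; x1_2 = 248; y1_2 = 144; cx_3 = 136; cy_3 = 112; r_3 = 56; cx_4 = 280; cy_4 = 272; r_4 = 24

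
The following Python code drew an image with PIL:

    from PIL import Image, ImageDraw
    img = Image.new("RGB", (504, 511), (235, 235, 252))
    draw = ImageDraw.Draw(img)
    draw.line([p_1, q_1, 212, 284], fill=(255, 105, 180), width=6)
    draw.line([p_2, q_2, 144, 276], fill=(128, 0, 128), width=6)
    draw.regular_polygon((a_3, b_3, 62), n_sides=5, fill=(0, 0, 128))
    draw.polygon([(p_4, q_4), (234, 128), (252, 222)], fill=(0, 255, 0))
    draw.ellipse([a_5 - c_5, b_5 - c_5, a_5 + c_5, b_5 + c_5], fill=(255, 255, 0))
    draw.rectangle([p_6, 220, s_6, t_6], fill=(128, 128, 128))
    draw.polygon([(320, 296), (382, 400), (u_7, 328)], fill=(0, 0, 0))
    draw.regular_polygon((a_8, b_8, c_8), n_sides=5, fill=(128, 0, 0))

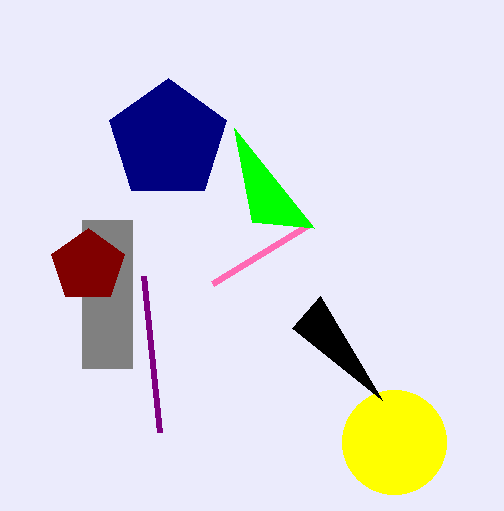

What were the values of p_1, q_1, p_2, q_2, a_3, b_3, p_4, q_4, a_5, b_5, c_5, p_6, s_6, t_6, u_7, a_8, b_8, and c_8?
p_1 = 310
q_1 = 224
p_2 = 160
q_2 = 432
a_3 = 168
b_3 = 140
p_4 = 314
q_4 = 228
a_5 = 394
b_5 = 442
c_5 = 52
p_6 = 82
s_6 = 132
t_6 = 368
u_7 = 292
a_8 = 88
b_8 = 266
c_8 = 38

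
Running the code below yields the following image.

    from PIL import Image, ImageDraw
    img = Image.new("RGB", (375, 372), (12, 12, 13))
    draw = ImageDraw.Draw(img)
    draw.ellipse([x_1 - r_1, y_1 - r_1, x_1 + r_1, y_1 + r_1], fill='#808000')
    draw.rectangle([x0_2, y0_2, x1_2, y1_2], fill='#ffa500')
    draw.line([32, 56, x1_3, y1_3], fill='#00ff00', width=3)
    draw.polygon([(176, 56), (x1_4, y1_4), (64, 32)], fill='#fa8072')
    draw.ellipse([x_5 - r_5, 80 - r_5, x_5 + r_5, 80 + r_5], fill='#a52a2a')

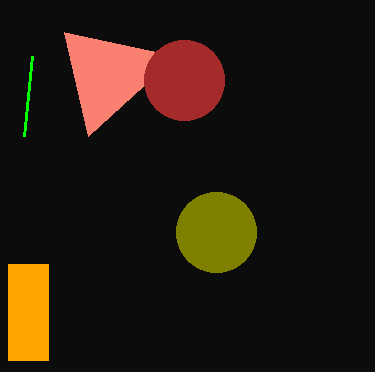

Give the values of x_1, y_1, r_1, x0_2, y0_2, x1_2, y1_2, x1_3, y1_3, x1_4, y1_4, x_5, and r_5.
x_1 = 216, y_1 = 232, r_1 = 40, x0_2 = 8, y0_2 = 264, x1_2 = 48, y1_2 = 360, x1_3 = 24, y1_3 = 136, x1_4 = 88, y1_4 = 136, x_5 = 184, r_5 = 40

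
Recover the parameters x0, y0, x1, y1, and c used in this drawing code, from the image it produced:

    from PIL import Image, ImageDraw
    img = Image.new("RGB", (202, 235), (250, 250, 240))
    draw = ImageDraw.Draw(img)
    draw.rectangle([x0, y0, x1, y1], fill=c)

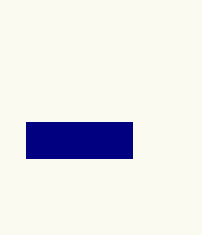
x0 = 26; y0 = 122; x1 = 132; y1 = 158; c = 'navy'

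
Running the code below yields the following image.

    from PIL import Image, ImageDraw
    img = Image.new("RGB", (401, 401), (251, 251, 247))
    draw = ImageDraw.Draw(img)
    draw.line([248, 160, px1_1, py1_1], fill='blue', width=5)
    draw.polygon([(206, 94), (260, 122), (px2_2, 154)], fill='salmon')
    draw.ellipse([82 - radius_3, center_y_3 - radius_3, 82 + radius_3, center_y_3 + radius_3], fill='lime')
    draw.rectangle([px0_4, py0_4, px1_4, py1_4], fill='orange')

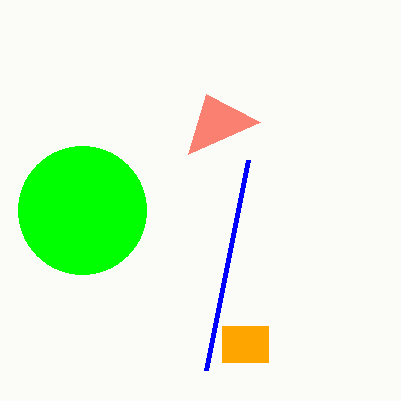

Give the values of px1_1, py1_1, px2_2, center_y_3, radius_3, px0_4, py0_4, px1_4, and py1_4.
px1_1 = 206, py1_1 = 370, px2_2 = 188, center_y_3 = 210, radius_3 = 64, px0_4 = 222, py0_4 = 326, px1_4 = 268, py1_4 = 362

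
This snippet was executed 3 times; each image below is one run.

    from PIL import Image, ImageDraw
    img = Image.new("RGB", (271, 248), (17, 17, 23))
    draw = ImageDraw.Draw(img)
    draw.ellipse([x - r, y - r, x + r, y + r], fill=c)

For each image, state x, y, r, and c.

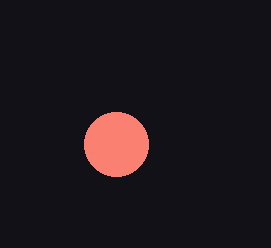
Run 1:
x = 116; y = 144; r = 32; c = 'salmon'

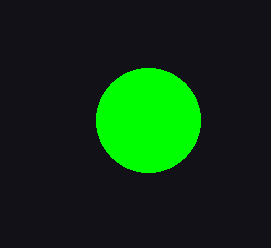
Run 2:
x = 148, y = 120, r = 52, c = 'lime'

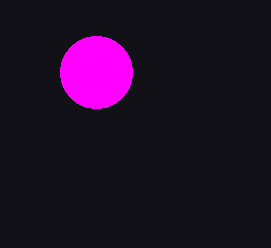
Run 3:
x = 96
y = 72
r = 36
c = 'magenta'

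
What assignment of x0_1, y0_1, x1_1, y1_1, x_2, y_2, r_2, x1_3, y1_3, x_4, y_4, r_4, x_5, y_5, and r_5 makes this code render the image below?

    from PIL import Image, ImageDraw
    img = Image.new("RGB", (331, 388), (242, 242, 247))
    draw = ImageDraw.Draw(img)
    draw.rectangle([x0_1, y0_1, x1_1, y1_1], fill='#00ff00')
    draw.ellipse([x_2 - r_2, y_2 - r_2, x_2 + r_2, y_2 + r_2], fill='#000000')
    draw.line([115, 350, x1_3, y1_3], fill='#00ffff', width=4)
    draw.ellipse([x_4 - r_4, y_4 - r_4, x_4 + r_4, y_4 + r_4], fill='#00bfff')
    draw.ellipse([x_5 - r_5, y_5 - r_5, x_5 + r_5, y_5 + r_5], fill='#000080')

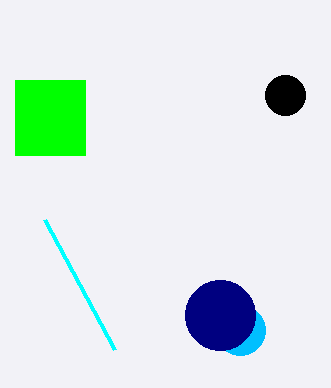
x0_1 = 15, y0_1 = 80, x1_1 = 85, y1_1 = 155, x_2 = 285, y_2 = 95, r_2 = 20, x1_3 = 45, y1_3 = 220, x_4 = 240, y_4 = 330, r_4 = 25, x_5 = 220, y_5 = 315, r_5 = 35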